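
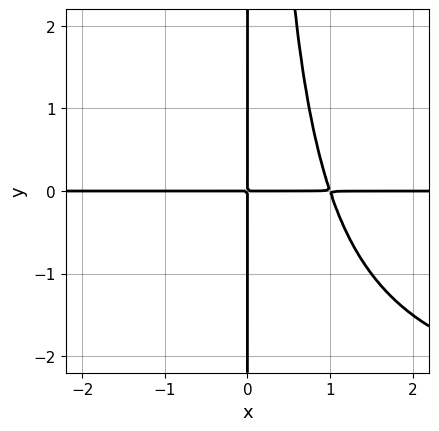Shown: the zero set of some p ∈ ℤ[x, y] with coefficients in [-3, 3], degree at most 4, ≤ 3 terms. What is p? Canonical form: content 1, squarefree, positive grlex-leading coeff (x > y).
First, deg p = 4. A generic line meets the curve in up to 4 points.
Then, checking where it meets the axes: every point of the y-axis in the box is on the curve; every point of the x-axis in the box is on the curve.
Finally, fitting integer coefficients to these (and the overall shape) gives p.

x^2*y^2 + 3*x^2*y - 3*x*y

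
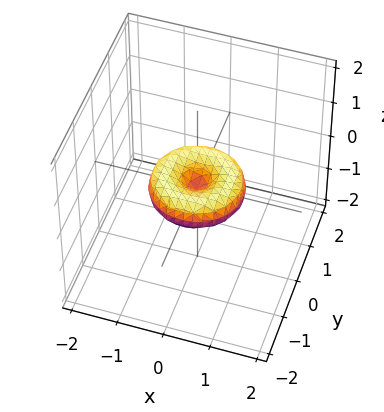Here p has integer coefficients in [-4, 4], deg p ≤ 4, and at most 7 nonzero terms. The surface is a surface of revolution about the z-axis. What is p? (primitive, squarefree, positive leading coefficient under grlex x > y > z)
x^4 + 2*x^2*y^2 + y^4 - x^2 - y^2 + 2*z^2

1. The degree is 4 — a generic line meets the surface in up to 4 points.
2. By symmetry, every cross-section ⟂ z is a circle, so x, y appear only via x² + y².
3. Observable constraints: the x-axis gridline crossings are at x ∈ {-1, 0, 1}; a circular section at z = 0 has radius exactly 1.
4. These observations pin down the coefficients.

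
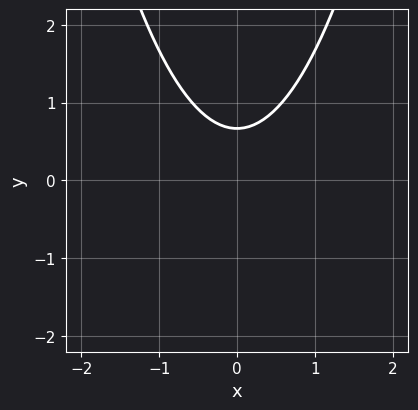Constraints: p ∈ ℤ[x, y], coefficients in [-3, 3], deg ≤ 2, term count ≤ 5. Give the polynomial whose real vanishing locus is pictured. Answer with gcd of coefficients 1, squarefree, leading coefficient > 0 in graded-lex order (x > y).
First, degree: no degree-1 curve has this shape, so deg p = 2.
Next, symmetries: the x ↦ −x reflection is a symmetry, so x appears only in even powers.
Next, from the axis intercepts and sections: it misses every integer gridline on the x-axis.
Finally, putting this together gives p.

3*x^2 - 3*y + 2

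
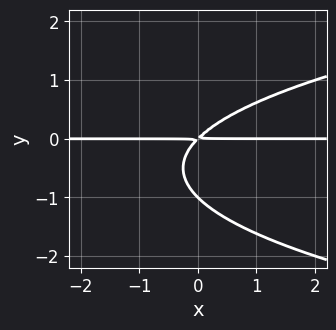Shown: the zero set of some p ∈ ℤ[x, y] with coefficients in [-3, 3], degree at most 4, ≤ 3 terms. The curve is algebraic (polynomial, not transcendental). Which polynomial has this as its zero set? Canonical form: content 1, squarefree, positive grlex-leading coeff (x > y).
y^3 - x*y + y^2

First, degree: a generic line meets the curve in up to 3 points, so deg p = 3.
Next, reading off the gridlines: it crosses the y-axis at the gridline y = -1; the visible x-axis segment lies entirely on the curve.
Finally, these observations pin down the coefficients.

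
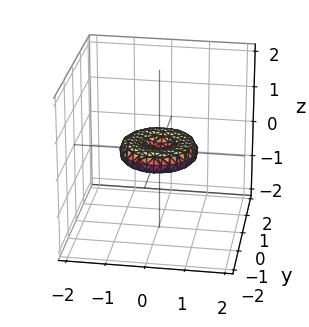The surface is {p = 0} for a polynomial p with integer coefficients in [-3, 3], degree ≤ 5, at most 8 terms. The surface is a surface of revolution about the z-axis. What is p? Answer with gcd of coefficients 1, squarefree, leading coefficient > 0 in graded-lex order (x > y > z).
x^4 + 2*x^2*y^2 + y^4 - x^2 - y^2 + 3*z^2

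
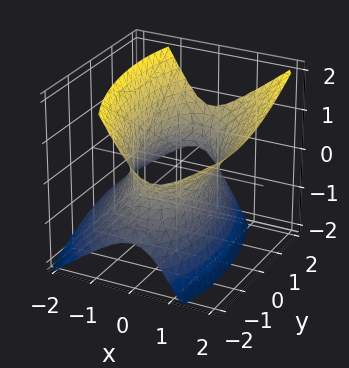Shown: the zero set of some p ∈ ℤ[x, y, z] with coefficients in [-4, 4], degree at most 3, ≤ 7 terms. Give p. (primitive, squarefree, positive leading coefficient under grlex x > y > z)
First, degree: the shape is more complex than any degree-1 surface, so deg p = 2.
Next, reading off the gridlines: no z-intercept at any integer in the box; among the integer gridlines, it crosses the x-axis at x ∈ {-1, 1}.
Finally, matching integer coefficients to the picture gives p.

3*x^2 + x*y - 2*x*z + y^2 - 2*z^2 - 3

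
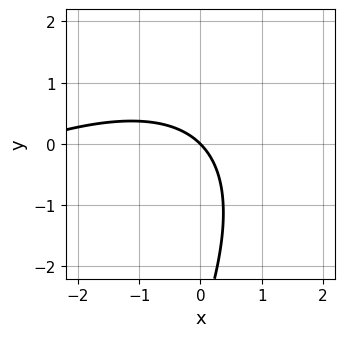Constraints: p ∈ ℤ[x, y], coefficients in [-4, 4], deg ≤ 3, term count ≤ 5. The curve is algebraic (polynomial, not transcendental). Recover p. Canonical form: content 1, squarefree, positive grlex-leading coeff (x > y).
x^2 - 2*x*y + y^2 + 3*x + 3*y

(a) deg p = 2.
(b) From the axis intercepts and sections: one x-axis crossing is at x = 0; one y-axis crossing is at y = 0.
(c) These observations pin down the coefficients.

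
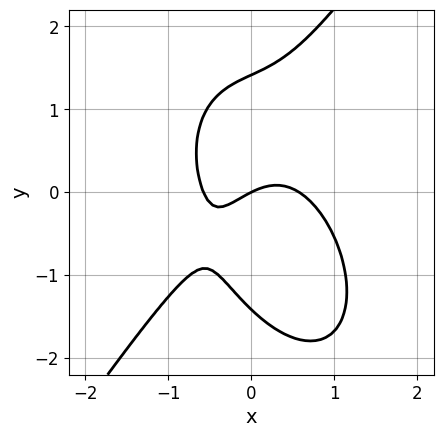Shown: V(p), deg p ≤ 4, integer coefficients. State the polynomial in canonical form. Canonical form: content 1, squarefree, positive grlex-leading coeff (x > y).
The degree is 3 — no degree-2 curve has this shape.
From the axis intercepts and sections: it meets the y-axis at y = 0 (among the integer gridlines); one x-axis crossing is at x = 0.
Putting this together gives p.

3*x^3 - y^3 + 2*x*y - x + 2*y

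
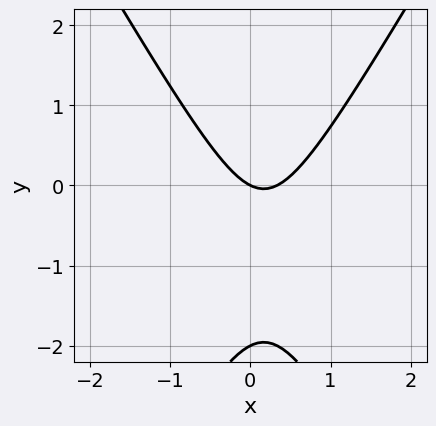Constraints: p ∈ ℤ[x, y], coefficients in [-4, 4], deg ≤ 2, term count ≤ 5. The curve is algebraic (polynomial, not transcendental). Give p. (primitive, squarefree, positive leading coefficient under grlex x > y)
3*x^2 - y^2 - x - 2*y

1. The degree is 2 — the shape is more complex than any degree-1 curve.
2. From the visible intercepts: among the integer gridlines, it crosses the y-axis at y ∈ {-2, 0}; it crosses the x-axis at the gridline x = 0.
3. The integer polynomial consistent with all of this is the stated p.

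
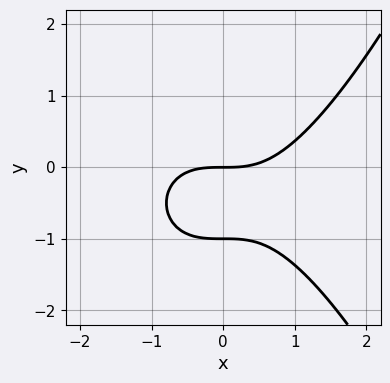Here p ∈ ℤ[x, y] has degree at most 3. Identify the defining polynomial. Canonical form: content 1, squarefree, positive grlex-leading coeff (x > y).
First, deg p = 3.
Then, against the integer gridlines: it crosses the x-axis at the gridline x = 0; among the integer gridlines, it crosses the y-axis at y ∈ {-1, 0}.
Finally, together with the visible shape, these determine p as stated.

x^3 - 2*y^2 - 2*y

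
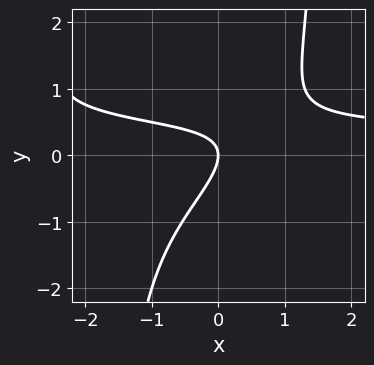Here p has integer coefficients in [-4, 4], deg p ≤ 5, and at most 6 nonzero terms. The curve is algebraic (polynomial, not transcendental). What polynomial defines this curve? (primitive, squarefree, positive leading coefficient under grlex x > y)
x^2*y^2 + 3*x*y - 3*y^2 - 2*x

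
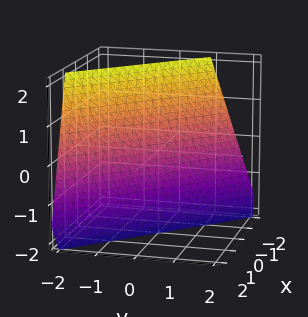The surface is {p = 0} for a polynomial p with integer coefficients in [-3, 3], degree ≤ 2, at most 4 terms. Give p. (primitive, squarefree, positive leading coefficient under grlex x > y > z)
(a) The degree is 1 — every cross-section is a straight line — this is a plane.
(b) Checking where it meets the axes: it crosses the z-axis at the gridline z = -2.
(c) Together with the visible shape, these determine p as stated.

3*x + 3*y + z + 2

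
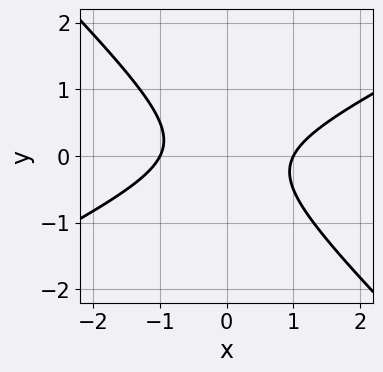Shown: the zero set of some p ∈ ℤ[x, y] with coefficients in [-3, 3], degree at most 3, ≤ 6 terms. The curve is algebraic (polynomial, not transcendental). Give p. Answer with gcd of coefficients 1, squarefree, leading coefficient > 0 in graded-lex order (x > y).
deg p = 2. No degree-1 curve has this shape.
From the visible intercepts: the curve avoids every integer y-axis point in the box; the x-axis gridline crossings are at x ∈ {-1, 1}.
Matching integer coefficients to the picture gives p.

x^2 - x*y - 2*y^2 - 1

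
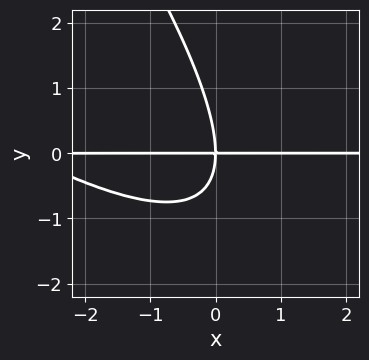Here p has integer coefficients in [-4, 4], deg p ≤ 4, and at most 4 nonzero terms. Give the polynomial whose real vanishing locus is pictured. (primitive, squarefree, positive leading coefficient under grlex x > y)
x^2*y + 2*x*y^2 + y^3 + 3*x*y

1. deg p = 3. The shape is more complex than any degree-2 curve.
2. Against the integer gridlines: it crosses the y-axis at the gridline y = 0; every point of the x-axis in the box is on the curve.
3. Solving for integer coefficients yields p as stated.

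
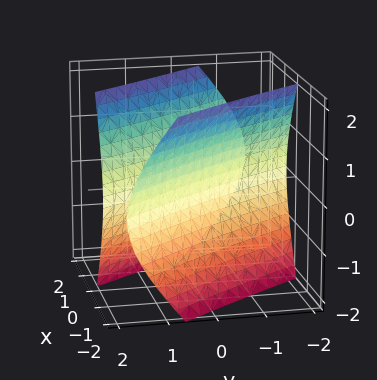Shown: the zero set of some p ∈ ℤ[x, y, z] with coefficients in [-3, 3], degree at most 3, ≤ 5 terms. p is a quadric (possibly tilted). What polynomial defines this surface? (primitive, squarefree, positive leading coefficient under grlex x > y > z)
(a) There are 2 components. They look like related sheets of one shape, so recover p as a whole.
(b) Degree: the shape is more complex than any degree-1 surface, so deg p = 2.
(c) From the axis intercepts and sections: the surface avoids every integer z-axis point in the box; the y-axis gridline crossings are at y ∈ {-1, 1}.
(d) Matching integer coefficients to the picture gives p.

2*x^2 + 3*x*y + y^2 - z^2 - 1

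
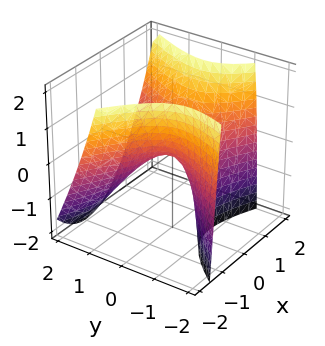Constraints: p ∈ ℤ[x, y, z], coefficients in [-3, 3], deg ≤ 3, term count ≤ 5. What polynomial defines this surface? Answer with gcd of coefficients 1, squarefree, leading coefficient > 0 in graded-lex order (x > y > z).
3*x^2 + 3*x*y - 3*y^2 - 2*y*z - 3*z

1. deg p = 2. A generic line meets the surface in up to 2 points.
2. From the axis intercepts and sections: it meets the x-axis at x = 0 (among the integer gridlines); one y-axis crossing is at y = 0; it meets the z-axis at z = 0 (among the integer gridlines).
3. These observations pin down the coefficients.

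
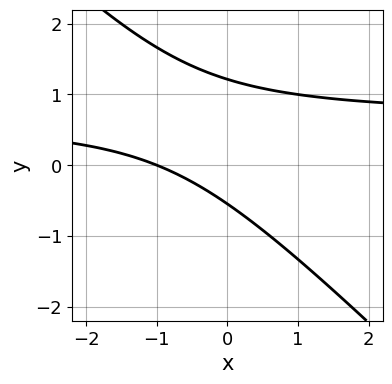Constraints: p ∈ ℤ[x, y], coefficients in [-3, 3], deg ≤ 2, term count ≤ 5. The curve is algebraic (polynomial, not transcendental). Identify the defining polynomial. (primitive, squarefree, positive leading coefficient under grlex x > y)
1. Degree: the shape is more complex than any degree-1 curve, so deg p = 2.
2. Checking where it meets the axes: it meets the x-axis at x = -1 (among the integer gridlines).
3. Matching integer coefficients to the picture gives p.

3*x*y + 3*y^2 - 2*x - 2*y - 2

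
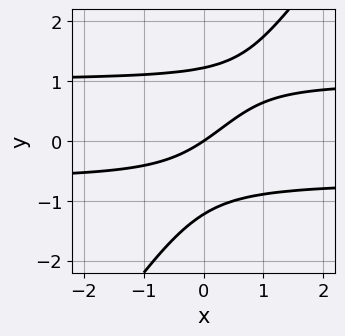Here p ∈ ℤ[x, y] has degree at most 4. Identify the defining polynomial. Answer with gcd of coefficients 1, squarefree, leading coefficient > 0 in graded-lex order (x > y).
3*x*y^2 - 2*y^3 - x*y - 2*x + 3*y

1. The degree is 3 — a generic line meets the curve in up to 3 points.
2. From the visible intercepts: it crosses the y-axis at the gridline y = 0; it crosses the x-axis at the gridline x = 0.
3. These observations pin down the coefficients.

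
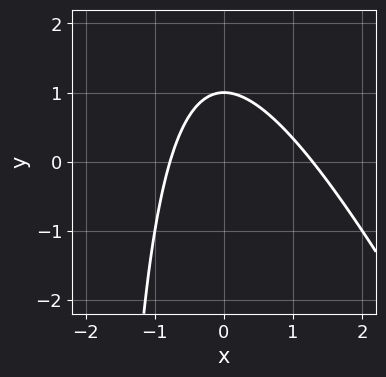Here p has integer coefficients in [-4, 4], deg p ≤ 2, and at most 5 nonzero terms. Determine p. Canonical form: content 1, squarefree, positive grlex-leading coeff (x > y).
2*x^2 + x*y - x + 2*y - 2

1. Degree: a generic line meets the curve in up to 2 points, so deg p = 2.
2. From the axis intercepts and sections: it meets the y-axis at y = 1 (among the integer gridlines).
3. Matching integer coefficients to the picture gives p.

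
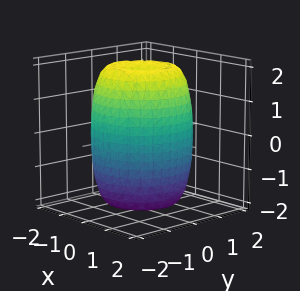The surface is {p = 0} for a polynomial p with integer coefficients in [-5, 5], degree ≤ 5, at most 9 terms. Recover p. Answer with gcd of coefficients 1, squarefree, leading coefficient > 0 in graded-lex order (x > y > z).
1. deg p = 4. A generic line meets the surface in up to 4 points.
2. By symmetry, every cross-section ⟂ z is a circle, so x, y appear only via x² + y².
3. Observable constraints: a circular section at z = -2 has radius between 0 and 1.
4. These observations pin down the coefficients.

2*x^4 + 4*x^2*y^2 + 2*y^4 - 3*x^2 - 3*y^2 + z^2 - 3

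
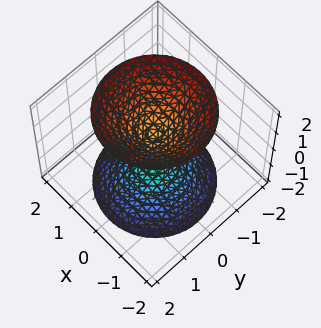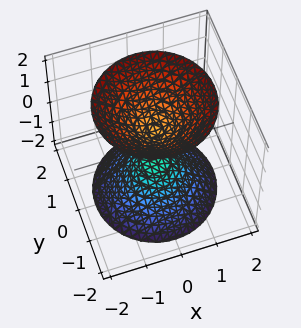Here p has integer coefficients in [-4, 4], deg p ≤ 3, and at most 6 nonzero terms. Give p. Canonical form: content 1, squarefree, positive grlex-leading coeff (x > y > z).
3*x^2 + 3*y^2 - 2*z^2 + 1

1. I count 2 distinct pieces.
2. deg p = 2.
3. Symmetries: mirror symmetry z ↦ −z ⇒ only even powers of z; the z-axis is an axis of rotation, so x and y enter only as x² + y².
4. Against the integer gridlines: a circular section at z = -1 has radius between 0 and 1; no y-intercept at any integer in the box; it misses every integer gridline on the x-axis.
5. Solving for integer coefficients yields p as stated.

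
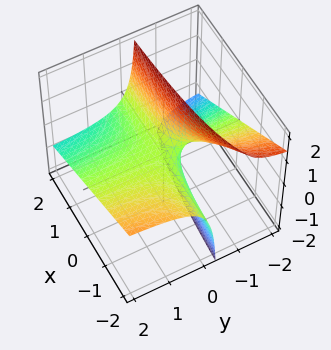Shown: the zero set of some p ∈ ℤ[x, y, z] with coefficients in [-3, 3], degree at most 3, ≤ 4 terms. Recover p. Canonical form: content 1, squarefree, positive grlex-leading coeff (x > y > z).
x*y + 2*y*z + z

First, the degree is 2 — a generic line meets the surface in up to 2 points.
Then, from the axis intercepts and sections: the visible x-axis segment lies entirely on the surface; the visible y-axis segment lies entirely on the surface; it crosses the z-axis at the gridline z = 0.
Finally, the integer polynomial consistent with all of this is the stated p.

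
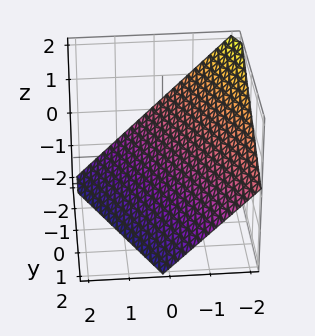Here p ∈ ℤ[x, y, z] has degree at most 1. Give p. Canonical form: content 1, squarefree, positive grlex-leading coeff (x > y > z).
2*x + y + 2*z + 2

First, deg p = 1.
Then, checking where it meets the axes: one x-axis crossing is at x = -1; it crosses the y-axis at the gridline y = -2; it crosses the z-axis at the gridline z = -1.
Finally, assembling these constraints gives the stated polynomial.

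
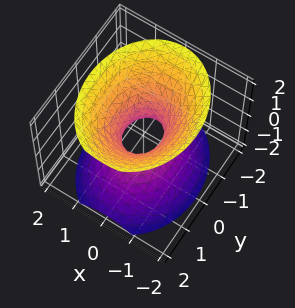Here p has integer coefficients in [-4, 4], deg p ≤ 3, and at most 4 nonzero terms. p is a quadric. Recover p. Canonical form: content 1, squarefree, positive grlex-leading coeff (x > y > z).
3*x^2 + 2*y^2 - 2*z^2 - 1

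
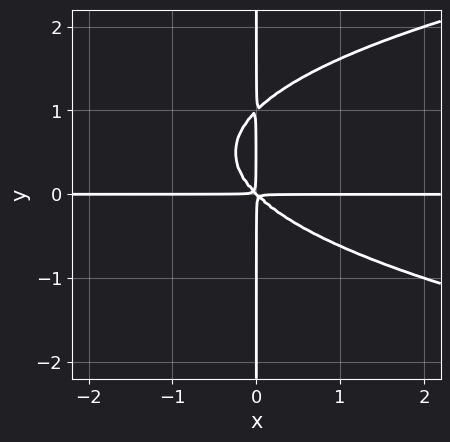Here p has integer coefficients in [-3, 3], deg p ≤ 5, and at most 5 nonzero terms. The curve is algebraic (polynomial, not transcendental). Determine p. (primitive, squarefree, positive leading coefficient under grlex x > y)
x*y^3 - x^2*y - x*y^2

1. deg p = 4. A generic line meets the curve in up to 4 points.
2. Checking where it meets the axes: the visible y-axis segment lies entirely on the curve; every point of the x-axis in the box is on the curve.
3. Fitting integer coefficients to these (and the overall shape) gives p.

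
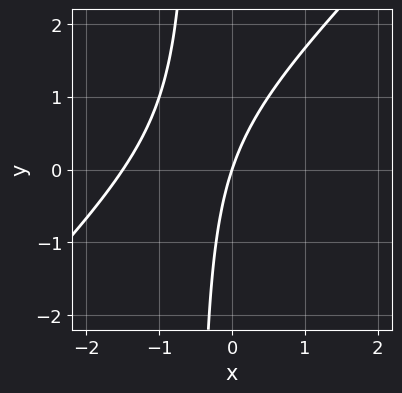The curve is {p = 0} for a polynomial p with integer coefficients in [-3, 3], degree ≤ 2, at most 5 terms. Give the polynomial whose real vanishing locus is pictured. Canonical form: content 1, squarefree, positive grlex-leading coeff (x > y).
1. Degree: no degree-1 curve has this shape, so deg p = 2.
2. From the visible intercepts: it meets the y-axis at y = 0 (among the integer gridlines); one x-axis crossing is at x = 0.
3. Putting this together gives p.

2*x^2 - 2*x*y + 3*x - y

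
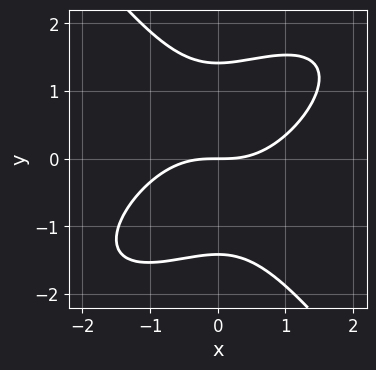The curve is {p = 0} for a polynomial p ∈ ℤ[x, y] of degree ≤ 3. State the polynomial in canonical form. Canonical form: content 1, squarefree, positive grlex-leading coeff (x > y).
x^3 - x^2*y + y^3 - 2*y

1. deg p = 3.
2. Checking where it meets the axes: one y-axis crossing is at y = 0; it meets the x-axis at x = 0 (among the integer gridlines).
3. These observations pin down the coefficients.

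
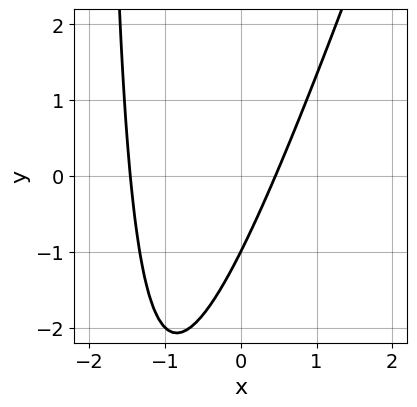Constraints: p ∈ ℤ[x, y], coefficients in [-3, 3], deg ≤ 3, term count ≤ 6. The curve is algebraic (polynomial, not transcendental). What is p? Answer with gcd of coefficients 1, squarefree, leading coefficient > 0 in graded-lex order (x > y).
3*x^2 - x*y + 3*x - 2*y - 2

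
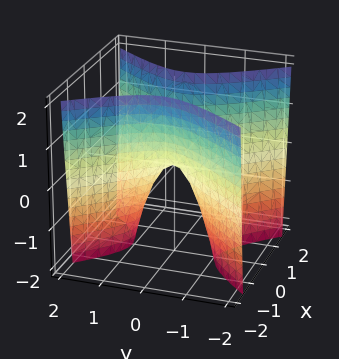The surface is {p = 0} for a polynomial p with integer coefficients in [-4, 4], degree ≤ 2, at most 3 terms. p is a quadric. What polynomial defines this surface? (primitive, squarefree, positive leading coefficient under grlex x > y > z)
(a) The degree is 2 — a saddle surface; a quadric.
(b) Symmetries: the x ↦ −x reflection is a symmetry, so x appears only in even powers; mirror symmetry y ↦ −y ⇒ only even powers of y.
(c) From the axis intercepts and sections: one z-axis crossing is at z = 0; it crosses the y-axis at the gridline y = 0; one x-axis crossing is at x = 0.
(d) These observations pin down the coefficients.

3*x^2 - 2*y^2 - z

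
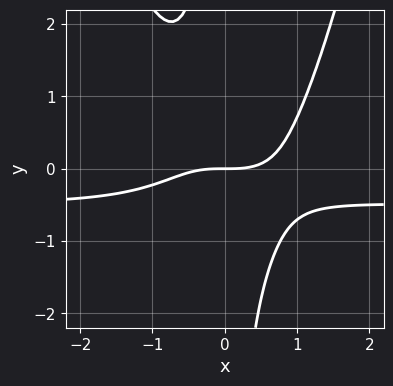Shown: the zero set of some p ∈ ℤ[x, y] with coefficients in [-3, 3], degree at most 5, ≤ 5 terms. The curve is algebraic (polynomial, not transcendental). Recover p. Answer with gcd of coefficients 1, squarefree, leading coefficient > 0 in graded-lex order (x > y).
deg p = 4.
Against the integer gridlines: it crosses the y-axis at the gridline y = 0; it crosses the x-axis at the gridline x = 0.
Assembling these constraints gives the stated polynomial.

2*x^3*y + x^3 - 2*x*y^2 - 2*y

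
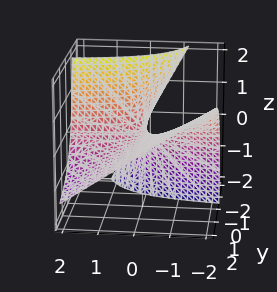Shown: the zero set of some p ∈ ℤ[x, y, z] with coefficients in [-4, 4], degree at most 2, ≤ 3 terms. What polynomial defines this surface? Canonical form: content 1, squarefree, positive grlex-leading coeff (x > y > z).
x*y + y*z + z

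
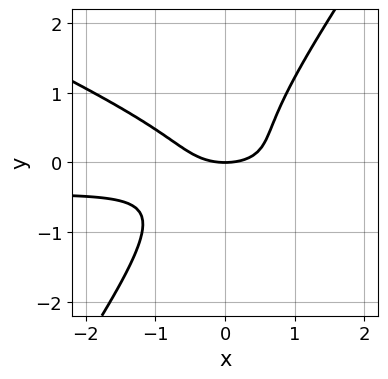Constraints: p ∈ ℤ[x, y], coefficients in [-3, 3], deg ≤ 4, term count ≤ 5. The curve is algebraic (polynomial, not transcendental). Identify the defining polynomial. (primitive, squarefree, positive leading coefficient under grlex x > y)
2*x^2*y + 3*x*y^2 - 3*y^3 + x^2 - 2*y

The degree is 3 — the shape is more complex than any degree-2 curve.
Observable constraints: it meets the y-axis at y = 0 (among the integer gridlines); one x-axis crossing is at x = 0.
Putting this together gives p.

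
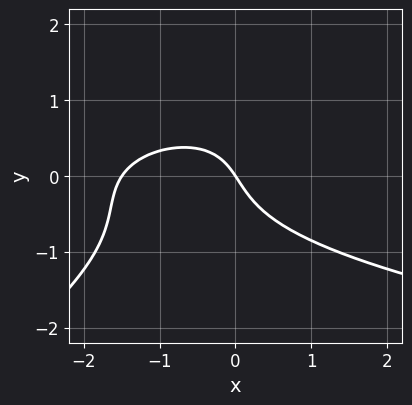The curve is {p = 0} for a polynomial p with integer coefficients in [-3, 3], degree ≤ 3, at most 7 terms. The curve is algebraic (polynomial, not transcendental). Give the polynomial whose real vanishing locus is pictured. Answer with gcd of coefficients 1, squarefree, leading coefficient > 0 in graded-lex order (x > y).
2*x*y^2 - 3*y^3 - 2*x^2 - 3*x - 2*y

Degree: no degree-2 curve has this shape, so deg p = 3.
From the visible intercepts: one y-axis crossing is at y = 0; it meets the x-axis at x = 0 (among the integer gridlines).
Assembling these constraints gives the stated polynomial.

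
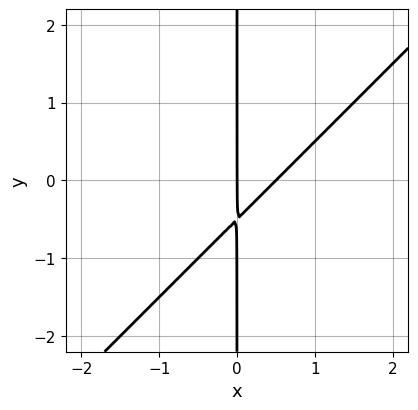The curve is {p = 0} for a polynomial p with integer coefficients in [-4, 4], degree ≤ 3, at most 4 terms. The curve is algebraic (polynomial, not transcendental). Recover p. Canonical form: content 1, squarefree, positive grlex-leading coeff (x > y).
Degree: the shape is more complex than any degree-1 curve, so deg p = 2.
Against the integer gridlines: the visible y-axis segment lies entirely on the curve; one x-axis crossing is at x = 0.
Assembling these constraints gives the stated polynomial.

2*x^2 - 2*x*y - x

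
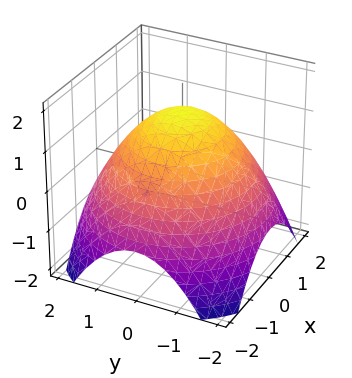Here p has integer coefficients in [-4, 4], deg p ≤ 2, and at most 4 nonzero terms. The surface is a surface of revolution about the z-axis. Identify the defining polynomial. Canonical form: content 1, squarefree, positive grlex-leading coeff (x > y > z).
First, deg p = 2. No degree-1 surface has this shape.
Then, symmetries: rotational symmetry about the z-axis ⇒ p depends on x, y only through x² + y².
Then, from the axis intercepts and sections: a circular section at z = 0 has radius between 1 and 2.
Finally, together with the visible shape, these determine p as stated.

x^2 + y^2 + 2*z - 3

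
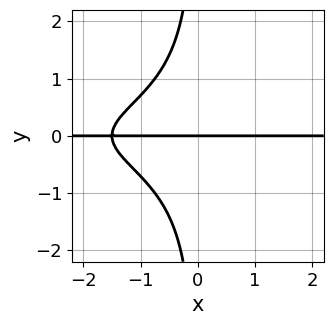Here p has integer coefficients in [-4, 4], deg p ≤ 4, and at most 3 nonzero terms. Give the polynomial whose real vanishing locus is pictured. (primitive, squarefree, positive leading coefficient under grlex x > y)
2*x*y^3 + 2*x*y + 3*y

(a) The degree is 4 — the shape is more complex than any degree-3 curve.
(b) Observable constraints: the visible x-axis segment lies entirely on the curve; it crosses the y-axis at the gridline y = 0.
(c) Together with the visible shape, these determine p as stated.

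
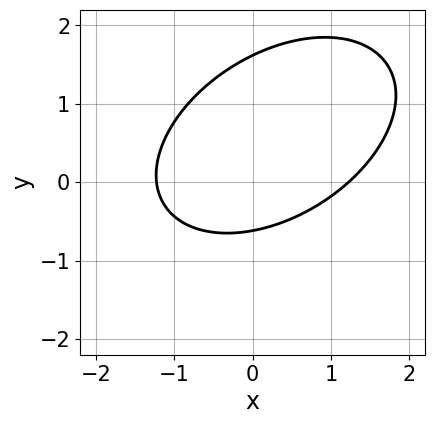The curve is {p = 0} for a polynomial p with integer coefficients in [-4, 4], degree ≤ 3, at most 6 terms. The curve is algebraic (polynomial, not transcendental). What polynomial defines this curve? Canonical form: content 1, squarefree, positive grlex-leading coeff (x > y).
(a) deg p = 2. A generic line meets the curve in up to 2 points.
(b) Matching integer coefficients to the picture gives p.

2*x^2 - 2*x*y + 3*y^2 - 3*y - 3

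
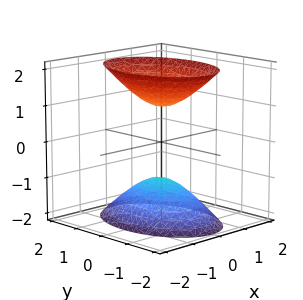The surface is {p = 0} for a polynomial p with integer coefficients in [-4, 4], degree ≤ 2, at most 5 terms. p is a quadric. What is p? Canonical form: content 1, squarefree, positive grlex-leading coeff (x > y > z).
(a) I count 2 distinct pieces. They look like related sheets of one shape, so recover p as a whole.
(b) The degree is 2 — two sheets facing apart; a quadric.
(c) Symmetries: the x ↦ −x reflection is a symmetry, so x appears only in even powers; mirror symmetry z ↦ −z ⇒ only even powers of z; it's symmetric under y → −y, forcing even powers of y.
(d) Reading off the gridlines: the surface avoids every integer x-axis point in the box; no y-intercept at any integer in the box; among the integer gridlines, it crosses the z-axis at z ∈ {-1, 1}.
(e) The integer polynomial consistent with all of this is the stated p.

2*x^2 + y^2 - z^2 + 1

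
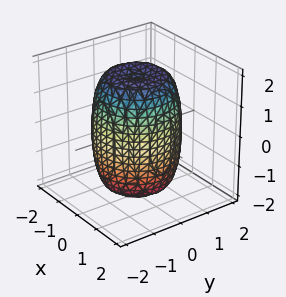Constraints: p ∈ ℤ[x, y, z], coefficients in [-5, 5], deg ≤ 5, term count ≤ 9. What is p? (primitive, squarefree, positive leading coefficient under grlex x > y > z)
1. The degree is 4 — no degree-3 surface has this shape.
2. By symmetry, the surface is invariant under rotation about z: p = q(x² + y², z).
3. Against the integer gridlines: a circular section at z = 0 has radius between 1 and 2.
4. Fitting integer coefficients to these (and the overall shape) gives p.

2*x^4 + 4*x^2*y^2 + 2*y^4 - 2*x^2 - 2*y^2 + z^2 - 3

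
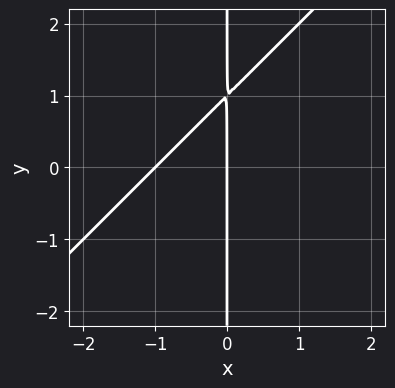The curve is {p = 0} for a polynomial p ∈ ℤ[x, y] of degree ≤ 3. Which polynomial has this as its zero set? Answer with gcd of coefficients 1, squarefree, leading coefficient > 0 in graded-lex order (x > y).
(a) deg p = 2.
(b) From the axis intercepts and sections: among the integer gridlines, it crosses the x-axis at x ∈ {-1, 0}; the visible y-axis segment lies entirely on the curve.
(c) Together with the visible shape, these determine p as stated.

x^2 - x*y + x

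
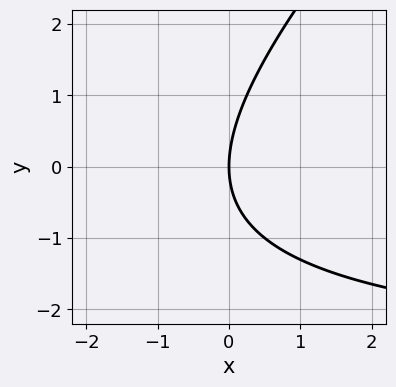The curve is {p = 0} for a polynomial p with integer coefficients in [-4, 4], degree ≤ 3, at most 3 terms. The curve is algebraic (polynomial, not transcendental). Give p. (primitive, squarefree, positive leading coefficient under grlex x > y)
x*y - y^2 + 3*x

1. Degree: a generic line meets the curve in up to 2 points, so deg p = 2.
2. Against the integer gridlines: it crosses the y-axis at the gridline y = 0; it crosses the x-axis at the gridline x = 0.
3. Solving for integer coefficients yields p as stated.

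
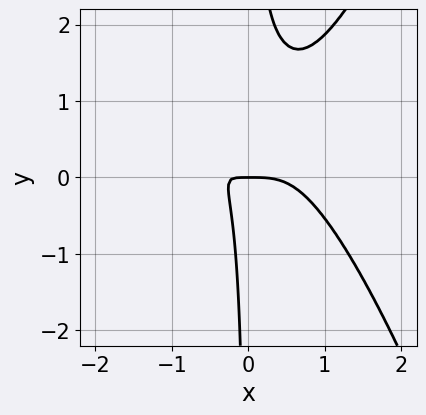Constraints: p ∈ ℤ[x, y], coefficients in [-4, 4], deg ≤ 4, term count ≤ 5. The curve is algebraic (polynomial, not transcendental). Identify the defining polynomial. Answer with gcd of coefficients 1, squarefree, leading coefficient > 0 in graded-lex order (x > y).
3*x^4 - 3*x*y^2 + 3*x*y + y

1. Degree: no degree-3 curve has this shape, so deg p = 4.
2. Checking where it meets the axes: it crosses the y-axis at the gridline y = 0; it meets the x-axis at x = 0 (among the integer gridlines).
3. The integer polynomial consistent with all of this is the stated p.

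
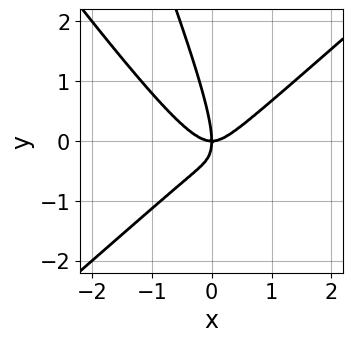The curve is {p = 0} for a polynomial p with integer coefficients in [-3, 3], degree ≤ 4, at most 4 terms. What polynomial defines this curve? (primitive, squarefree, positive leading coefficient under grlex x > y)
3*x^3 - 3*x*y^2 - y^3 - 2*x*y

(a) The degree is 3 — no degree-2 curve has this shape.
(b) From the visible intercepts: it meets the x-axis at x = 0 (among the integer gridlines); it meets the y-axis at y = 0 (among the integer gridlines).
(c) Solving for integer coefficients yields p as stated.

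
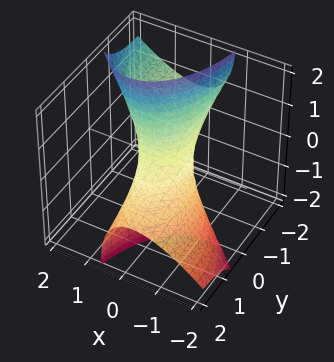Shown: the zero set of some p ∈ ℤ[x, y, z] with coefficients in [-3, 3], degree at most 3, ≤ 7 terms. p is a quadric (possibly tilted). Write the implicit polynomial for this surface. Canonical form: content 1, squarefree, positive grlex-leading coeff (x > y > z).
3*x^2 - 3*x*z + y^2 + 3*y*z + z^2 - 1

First, degree: a generic line meets the surface in up to 2 points, so deg p = 2.
Next, from the axis intercepts and sections: among the integer gridlines, it crosses the z-axis at z ∈ {-1, 1}; the y-axis gridline crossings are at y ∈ {-1, 1}.
Finally, fitting integer coefficients to these (and the overall shape) gives p.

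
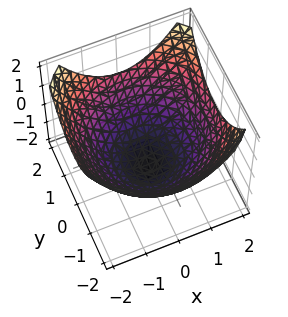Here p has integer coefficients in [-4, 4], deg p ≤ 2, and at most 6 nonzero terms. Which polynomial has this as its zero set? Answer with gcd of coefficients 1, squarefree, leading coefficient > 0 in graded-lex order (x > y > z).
x^2 + y^2 - 2*z - 3

First, the degree is 2 — the shape is more complex than any degree-1 surface.
Next, symmetries: rotational symmetry about the z-axis ⇒ p depends on x, y only through x² + y².
Next, from the axis intercepts and sections: a circular section at z = 0 has radius between 1 and 2.
Finally, these observations pin down the coefficients.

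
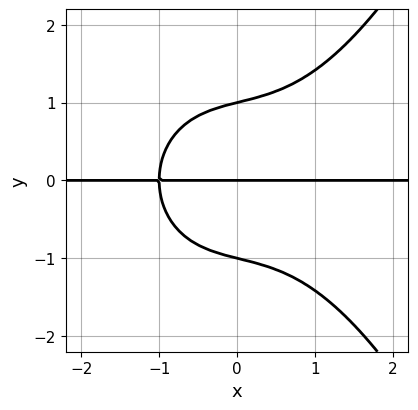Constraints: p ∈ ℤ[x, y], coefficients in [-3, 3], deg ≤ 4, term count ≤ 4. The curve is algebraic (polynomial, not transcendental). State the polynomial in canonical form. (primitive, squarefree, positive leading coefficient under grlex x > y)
x^3*y - 2*y^3 + x*y + 2*y

First, deg p = 4. No degree-3 curve has this shape.
Next, observable constraints: every point of the x-axis in the box is on the curve; the y-axis gridline crossings are at y ∈ {-1, 0, 1}.
Finally, together with the visible shape, these determine p as stated.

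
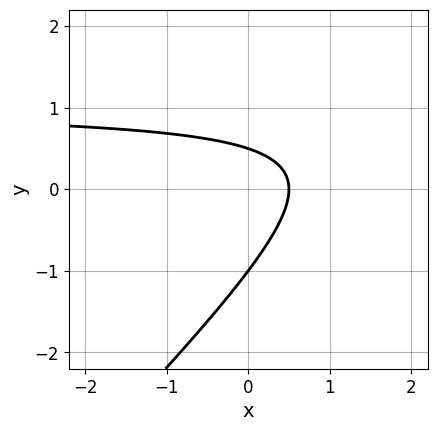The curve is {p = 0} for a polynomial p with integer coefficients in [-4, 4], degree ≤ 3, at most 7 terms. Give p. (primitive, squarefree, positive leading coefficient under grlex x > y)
1. The degree is 2 — a generic line meets the curve in up to 2 points.
2. Reading off the gridlines: it meets the y-axis at y = -1 (among the integer gridlines).
3. These observations pin down the coefficients.

2*x*y - 2*y^2 - 2*x - y + 1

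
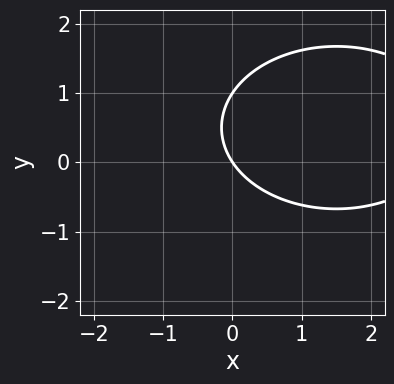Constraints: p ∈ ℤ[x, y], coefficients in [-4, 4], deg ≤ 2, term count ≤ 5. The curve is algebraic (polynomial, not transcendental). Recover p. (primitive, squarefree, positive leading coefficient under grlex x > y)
x^2 + 2*y^2 - 3*x - 2*y

1. deg p = 2.
2. From the axis intercepts and sections: the y-axis gridline crossings are at y ∈ {0, 1}; one x-axis crossing is at x = 0.
3. Together with the visible shape, these determine p as stated.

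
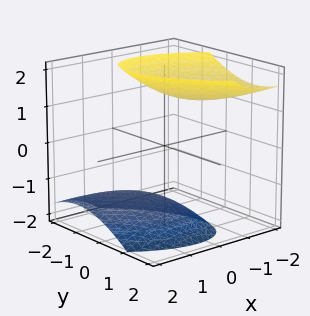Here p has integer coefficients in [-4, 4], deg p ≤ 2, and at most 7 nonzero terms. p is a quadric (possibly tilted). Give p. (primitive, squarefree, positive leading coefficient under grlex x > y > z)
First, I count 2 distinct pieces. They look like related sheets of one shape, so recover p as a whole.
Then, deg p = 2. No degree-1 surface has this shape.
Then, from the visible intercepts: no x-intercept at any integer in the box; it misses every integer gridline on the y-axis.
Finally, matching integer coefficients to the picture gives p.

x^2 + x*y + x*z + y^2 - z^2 + 2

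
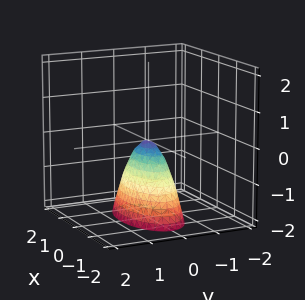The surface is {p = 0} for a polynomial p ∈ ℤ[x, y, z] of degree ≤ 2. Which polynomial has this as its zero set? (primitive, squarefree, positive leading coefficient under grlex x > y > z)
First, the degree is 2 — a single bowl opening along one axis; a quadric.
Then, symmetries: the x ↦ −x reflection is a symmetry, so x appears only in even powers; it's symmetric under y → −y, forcing even powers of y.
Next, from the visible intercepts: it crosses the z-axis at the gridline z = 0; it crosses the x-axis at the gridline x = 0; one y-axis crossing is at y = 0.
Finally, putting this together gives p.

x^2 + 3*y^2 + z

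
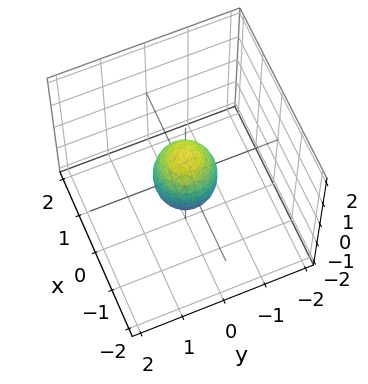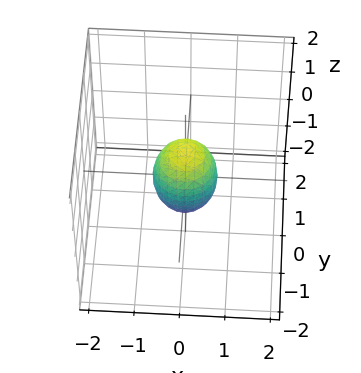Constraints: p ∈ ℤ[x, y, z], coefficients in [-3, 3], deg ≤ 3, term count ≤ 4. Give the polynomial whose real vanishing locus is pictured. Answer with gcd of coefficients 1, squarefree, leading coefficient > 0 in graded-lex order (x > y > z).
2*x^2 + 2*y^2 + z^2 - 1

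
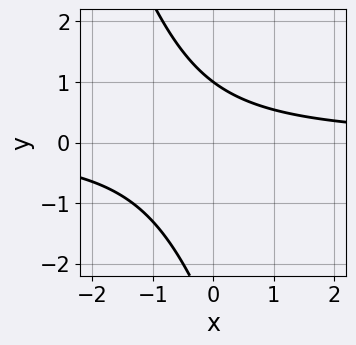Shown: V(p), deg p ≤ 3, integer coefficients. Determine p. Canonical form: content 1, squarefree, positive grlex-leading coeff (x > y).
3*x*y + y^2 + 2*y - 3

(a) The degree is 2 — the shape is more complex than any degree-1 curve.
(b) Checking where it meets the axes: one y-axis crossing is at y = 1; no x-intercept at any integer in the box.
(c) Together with the visible shape, these determine p as stated.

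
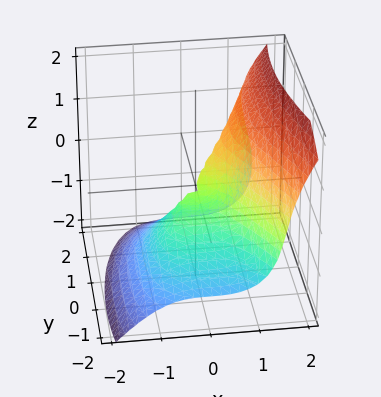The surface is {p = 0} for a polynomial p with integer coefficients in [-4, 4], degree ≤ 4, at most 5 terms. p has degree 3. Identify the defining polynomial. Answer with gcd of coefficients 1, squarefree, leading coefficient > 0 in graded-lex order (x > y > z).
(a) Degree: no degree-2 surface has this shape, so deg p = 3.
(b) Reading off the gridlines: it crosses the y-axis at the gridline y = 0; it crosses the z-axis at the gridline z = 0; it meets the x-axis at x = 0 (among the integer gridlines).
(c) Assembling these constraints gives the stated polynomial.

3*x^3 - 2*z^3 - 2*y^2 + 2*y*z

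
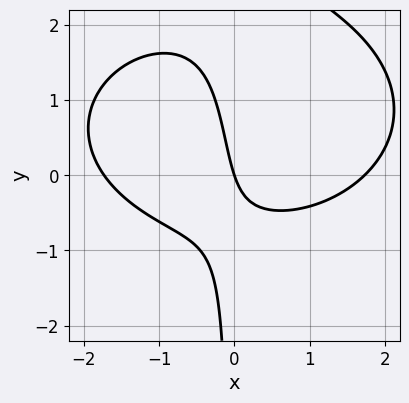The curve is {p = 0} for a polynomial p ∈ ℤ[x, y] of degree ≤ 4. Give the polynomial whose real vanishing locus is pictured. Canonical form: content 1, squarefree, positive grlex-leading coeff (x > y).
First, deg p = 3.
Next, observable constraints: one x-axis crossing is at x = 0; it meets the y-axis at y = 0 (among the integer gridlines).
Finally, together with the visible shape, these determine p as stated.

x^3 + 2*x*y^2 - 3*x*y - 3*x - y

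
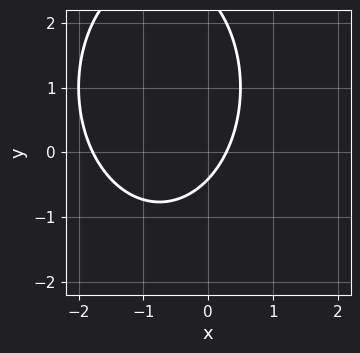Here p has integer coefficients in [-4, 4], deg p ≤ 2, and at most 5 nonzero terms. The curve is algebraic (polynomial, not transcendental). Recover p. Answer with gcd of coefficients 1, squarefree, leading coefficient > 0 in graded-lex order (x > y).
2*x^2 + y^2 + 3*x - 2*y - 1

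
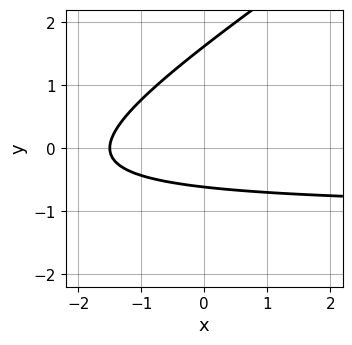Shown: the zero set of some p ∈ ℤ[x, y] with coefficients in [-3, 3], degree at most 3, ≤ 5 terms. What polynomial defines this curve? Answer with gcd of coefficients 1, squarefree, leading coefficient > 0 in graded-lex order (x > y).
1. The degree is 2 — a generic line meets the curve in up to 2 points.
2. Putting this together gives p.

2*x*y - 3*y^2 + 2*x + 3*y + 3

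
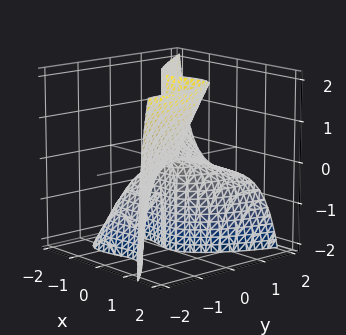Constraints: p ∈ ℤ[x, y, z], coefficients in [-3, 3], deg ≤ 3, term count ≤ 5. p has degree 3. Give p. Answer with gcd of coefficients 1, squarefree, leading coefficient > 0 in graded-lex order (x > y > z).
3*x^3 - 2*x^2*z + y^3 + 2*y^2*z + 3*y*z

1. Degree: no degree-2 surface has this shape, so deg p = 3.
2. From the visible intercepts: it crosses the y-axis at the gridline y = 0; it meets the x-axis at x = 0 (among the integer gridlines).
3. These observations pin down the coefficients. Check: (0, 0, -2) on the z-axis lies on the surface, and p(0, 0, -2) = 0. ✓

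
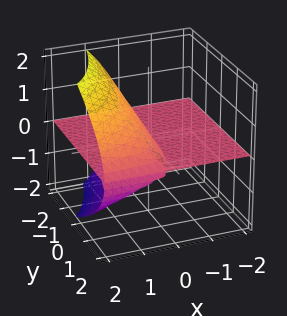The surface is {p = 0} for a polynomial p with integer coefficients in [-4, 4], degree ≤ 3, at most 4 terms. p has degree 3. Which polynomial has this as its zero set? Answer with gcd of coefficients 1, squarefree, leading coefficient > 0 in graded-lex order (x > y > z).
1. There are 2 components. They look like related sheets of one shape, so recover p as a whole.
2. The degree is 3 — no degree-2 surface has this shape.
3. From the axis intercepts and sections: every point of the x-axis in the box is on the surface; every point of the y-axis in the box is on the surface; it meets the z-axis at z = 0 (among the integer gridlines).
4. Putting this together gives p.

x*y*z + z^3 - 2*x*z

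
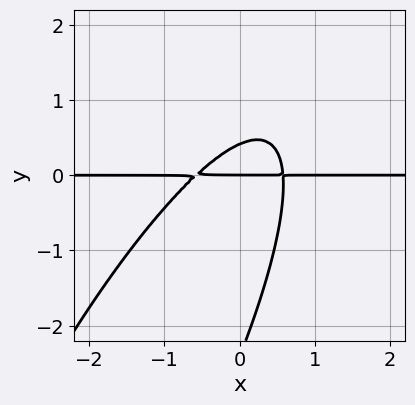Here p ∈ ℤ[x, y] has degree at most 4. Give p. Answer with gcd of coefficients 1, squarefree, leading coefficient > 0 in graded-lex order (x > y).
3*x^2*y - 3*x*y^2 + y^3 + 2*y^2 - y

deg p = 3.
Checking where it meets the axes: every point of the x-axis in the box is on the curve; one y-axis crossing is at y = 0.
These observations pin down the coefficients.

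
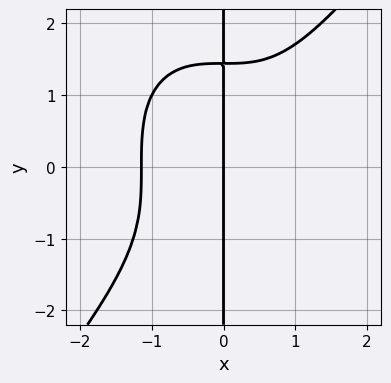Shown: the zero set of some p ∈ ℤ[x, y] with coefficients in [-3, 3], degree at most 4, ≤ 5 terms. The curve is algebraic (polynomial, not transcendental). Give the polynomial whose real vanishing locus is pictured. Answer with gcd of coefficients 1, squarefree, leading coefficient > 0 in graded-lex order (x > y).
2*x^4 - x*y^3 + 3*x

1. The degree is 4 — the shape is more complex than any degree-3 curve.
2. Against the integer gridlines: it crosses the x-axis at the gridline x = 0; the visible y-axis segment lies entirely on the curve.
3. Solving for integer coefficients yields p as stated.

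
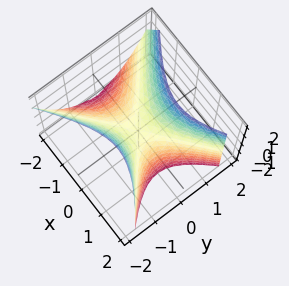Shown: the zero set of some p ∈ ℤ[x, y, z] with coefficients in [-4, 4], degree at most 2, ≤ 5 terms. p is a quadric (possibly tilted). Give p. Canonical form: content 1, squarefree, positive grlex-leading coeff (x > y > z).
The degree is 2 — the shape is more complex than any degree-1 surface.
Observable constraints: one x-axis crossing is at x = 0; it crosses the y-axis at the gridline y = 0; it meets the z-axis at z = 0 (among the integer gridlines).
Matching integer coefficients to the picture gives p.

2*x^2 - x*z - 3*y^2 + 2*z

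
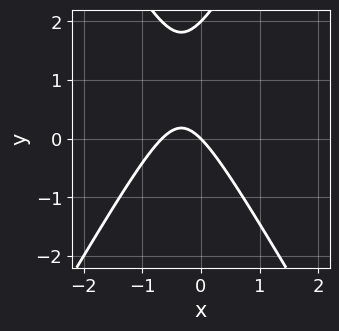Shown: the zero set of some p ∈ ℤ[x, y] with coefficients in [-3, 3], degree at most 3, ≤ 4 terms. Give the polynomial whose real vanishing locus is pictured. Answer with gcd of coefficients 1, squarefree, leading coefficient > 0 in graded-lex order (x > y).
3*x^2 - y^2 + 2*x + 2*y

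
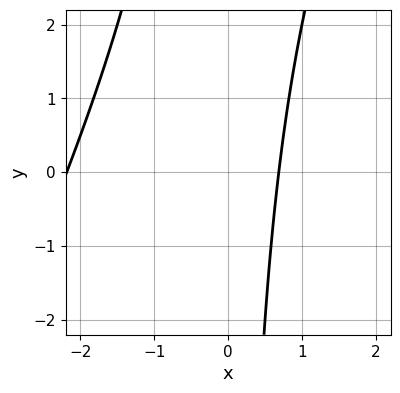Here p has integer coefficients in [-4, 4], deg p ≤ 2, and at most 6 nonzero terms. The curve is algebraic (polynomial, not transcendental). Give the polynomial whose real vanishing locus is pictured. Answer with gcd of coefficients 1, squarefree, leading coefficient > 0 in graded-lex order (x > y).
2*x^2 - x*y + 3*x - 3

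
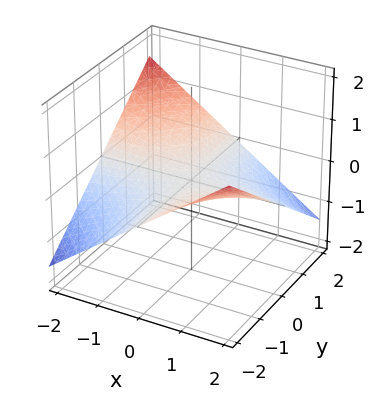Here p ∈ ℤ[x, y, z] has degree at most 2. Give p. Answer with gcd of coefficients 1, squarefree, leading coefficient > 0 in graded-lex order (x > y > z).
First, degree: a generic line meets the surface in up to 2 points, so deg p = 2.
Then, reading off the gridlines: every point of the y-axis in the box is on the surface; every point of the x-axis in the box is on the surface; one z-axis crossing is at z = 0.
Finally, matching integer coefficients to the picture gives p.

x*y + 3*z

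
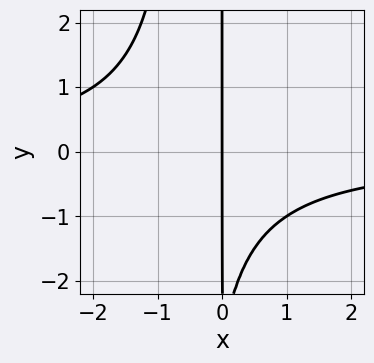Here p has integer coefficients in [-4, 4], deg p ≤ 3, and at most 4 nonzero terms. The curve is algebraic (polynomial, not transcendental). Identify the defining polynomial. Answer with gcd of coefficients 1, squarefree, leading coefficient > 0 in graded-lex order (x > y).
2*x^2*y + x*y + 3*x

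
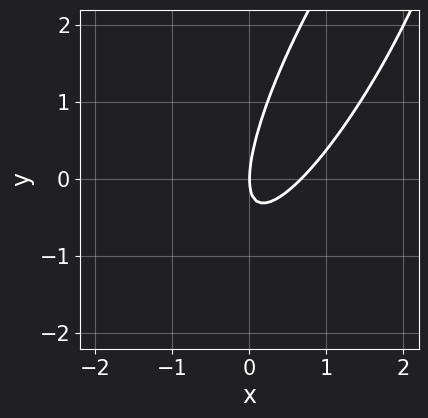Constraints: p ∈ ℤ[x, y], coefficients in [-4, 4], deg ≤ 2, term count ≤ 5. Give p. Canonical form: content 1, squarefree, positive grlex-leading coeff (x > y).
3*x^2 - 3*x*y + y^2 - 2*x

First, degree: the shape is more complex than any degree-1 curve, so deg p = 2.
Next, against the integer gridlines: one x-axis crossing is at x = 0; it crosses the y-axis at the gridline y = 0.
Finally, together with the visible shape, these determine p as stated.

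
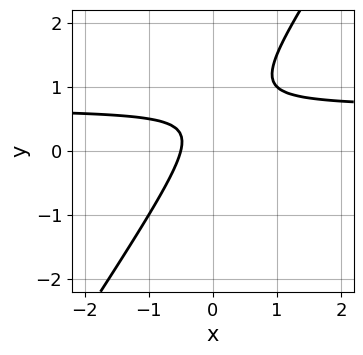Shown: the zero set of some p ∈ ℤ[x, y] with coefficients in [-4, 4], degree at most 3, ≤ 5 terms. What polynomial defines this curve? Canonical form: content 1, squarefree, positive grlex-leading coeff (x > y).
(a) The degree is 2 — a generic line meets the curve in up to 2 points.
(b) Checking where it meets the axes: it misses every integer gridline on the y-axis.
(c) These observations pin down the coefficients.

3*x*y - 2*y^2 - 2*x + 2*y - 1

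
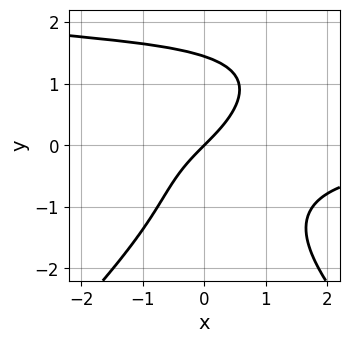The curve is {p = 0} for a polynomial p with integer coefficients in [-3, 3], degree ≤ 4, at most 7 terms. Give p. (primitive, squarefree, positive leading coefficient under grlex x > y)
x^2*y^2 - y^4 - 2*x^2*y - 3*x + 3*y

(a) The degree is 4 — a generic line meets the curve in up to 4 points.
(b) Checking where it meets the axes: it crosses the x-axis at the gridline x = 0; it crosses the y-axis at the gridline y = 0.
(c) Solving for integer coefficients yields p as stated.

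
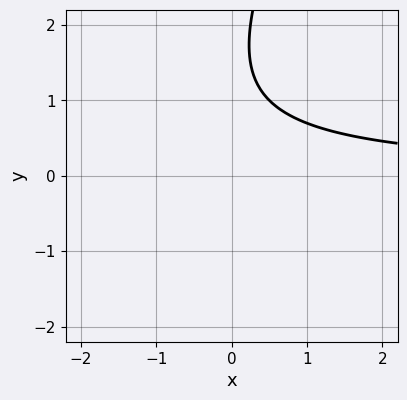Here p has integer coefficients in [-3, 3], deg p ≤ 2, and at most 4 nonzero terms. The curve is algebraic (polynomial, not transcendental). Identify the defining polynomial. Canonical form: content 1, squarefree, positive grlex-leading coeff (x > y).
2*x*y - y^2 + 3*y - 3

Degree: the shape is more complex than any degree-1 curve, so deg p = 2.
Checking where it meets the axes: the curve avoids every integer x-axis point in the box; the curve avoids every integer y-axis point in the box.
Assembling these constraints gives the stated polynomial.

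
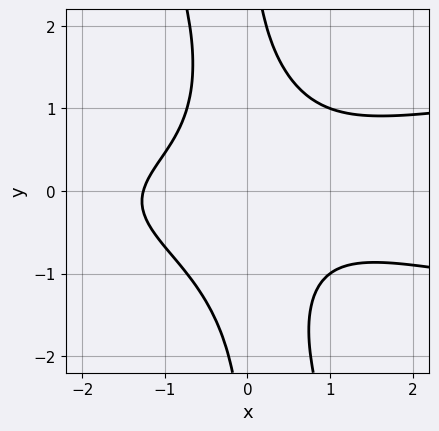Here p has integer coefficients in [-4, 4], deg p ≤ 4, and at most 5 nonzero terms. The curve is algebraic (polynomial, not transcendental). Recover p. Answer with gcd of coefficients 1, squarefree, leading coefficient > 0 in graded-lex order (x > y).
(a) Degree: a generic line meets the curve in up to 4 points, so deg p = 4.
(b) From the axis intercepts and sections: it misses every integer gridline on the y-axis.
(c) Fitting integer coefficients to these (and the overall shape) gives p.

3*x^2*y^2 + x*y^3 - x^3 - x*y - 2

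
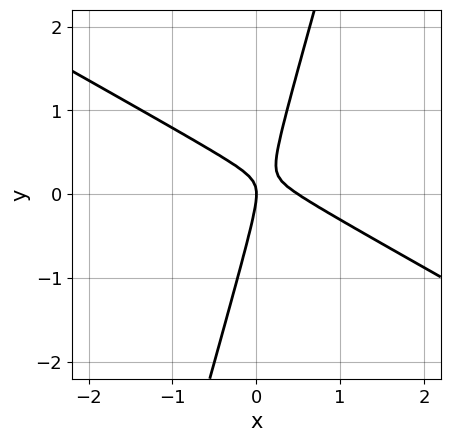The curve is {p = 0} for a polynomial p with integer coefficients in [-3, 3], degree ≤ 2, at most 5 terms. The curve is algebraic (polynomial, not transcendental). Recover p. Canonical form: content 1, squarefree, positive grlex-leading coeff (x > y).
2*x^2 + 3*x*y - y^2 - x

1. The degree is 2 — no degree-1 curve has this shape.
2. Reading off the gridlines: it meets the y-axis at y = 0 (among the integer gridlines); it meets the x-axis at x = 0 (among the integer gridlines).
3. Assembling these constraints gives the stated polynomial.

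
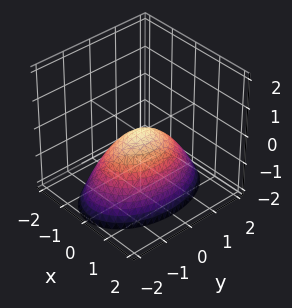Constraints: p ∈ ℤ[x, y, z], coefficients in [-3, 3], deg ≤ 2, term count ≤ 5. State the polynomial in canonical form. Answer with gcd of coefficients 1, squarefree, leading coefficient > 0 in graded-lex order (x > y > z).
2*x^2 + y^2 + 2*z

First, degree: a single bowl opening along one axis; a quadric, so deg p = 2.
Then, symmetries: it's symmetric under x → −x, forcing even powers of x; mirror symmetry y ↦ −y ⇒ only even powers of y.
Next, from the axis intercepts and sections: it crosses the x-axis at the gridline x = 0; it crosses the z-axis at the gridline z = 0.
Finally, putting this together gives p.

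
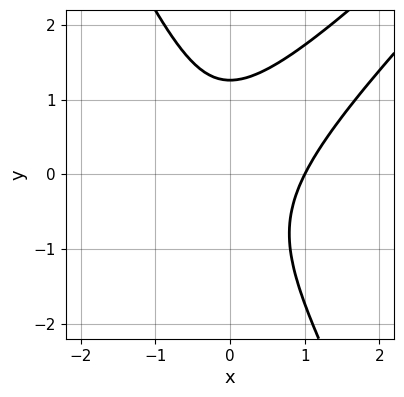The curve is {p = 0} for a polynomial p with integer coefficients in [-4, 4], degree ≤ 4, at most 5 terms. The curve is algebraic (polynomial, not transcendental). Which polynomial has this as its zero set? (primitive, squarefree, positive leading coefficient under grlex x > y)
2*x^3 - 3*x^2*y + y^3 - 2

First, deg p = 3. No degree-2 curve has this shape.
Next, checking where it meets the axes: it crosses the x-axis at the gridline x = 1.
Finally, these observations pin down the coefficients.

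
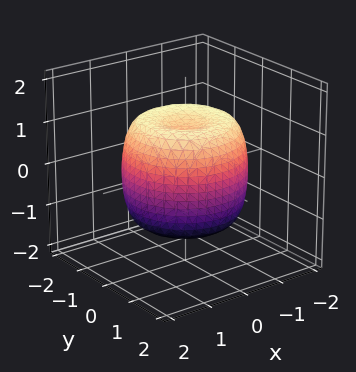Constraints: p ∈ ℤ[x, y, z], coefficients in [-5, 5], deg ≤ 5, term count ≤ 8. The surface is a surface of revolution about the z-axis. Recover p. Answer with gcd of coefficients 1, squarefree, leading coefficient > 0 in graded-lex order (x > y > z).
2*x^4 + 4*x^2*y^2 + 2*y^4 - 3*x^2 - 3*y^2 + 2*z^2 - 2

1. Degree: a generic line meets the surface in up to 4 points, so deg p = 4.
2. Symmetry: the surface is invariant under rotation about z: p = q(x² + y², z).
3. Against the integer gridlines: a circular section at z = -1 has radius between 1 and 2; among the integer gridlines, it crosses the z-axis at z ∈ {-1, 1}.
4. The integer polynomial consistent with all of this is the stated p.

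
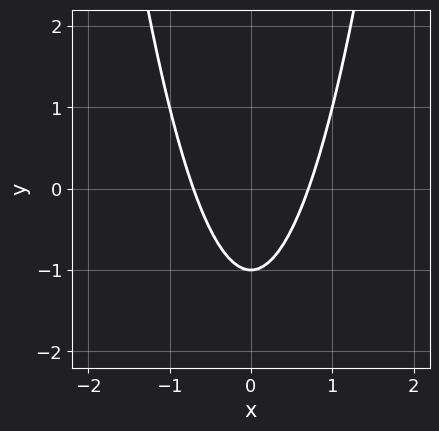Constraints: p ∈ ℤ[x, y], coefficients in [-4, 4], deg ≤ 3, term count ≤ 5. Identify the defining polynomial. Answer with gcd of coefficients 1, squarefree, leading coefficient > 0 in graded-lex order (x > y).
(a) deg p = 2.
(b) Symmetries: mirror symmetry x ↦ −x ⇒ only even powers of x.
(c) Against the integer gridlines: it crosses the y-axis at the gridline y = -1.
(d) Assembling these constraints gives the stated polynomial.

2*x^2 - y - 1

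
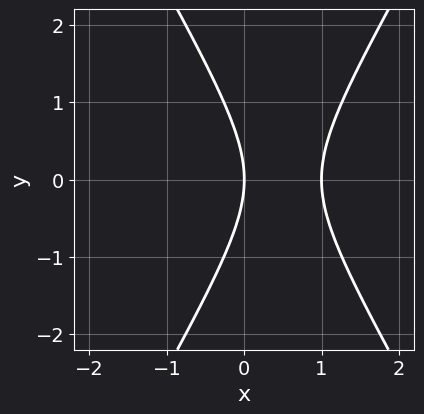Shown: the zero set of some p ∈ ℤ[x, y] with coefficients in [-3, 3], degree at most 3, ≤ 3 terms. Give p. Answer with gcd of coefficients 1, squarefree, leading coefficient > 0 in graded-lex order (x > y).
3*x^2 - y^2 - 3*x

First, degree: the shape is more complex than any degree-1 curve, so deg p = 2.
Then, symmetries: it's symmetric under y → −y, forcing even powers of y.
Then, from the axis intercepts and sections: one y-axis crossing is at y = 0; the x-axis gridline crossings are at x ∈ {0, 1}.
Finally, fitting integer coefficients to these (and the overall shape) gives p.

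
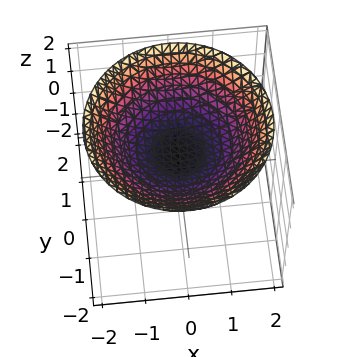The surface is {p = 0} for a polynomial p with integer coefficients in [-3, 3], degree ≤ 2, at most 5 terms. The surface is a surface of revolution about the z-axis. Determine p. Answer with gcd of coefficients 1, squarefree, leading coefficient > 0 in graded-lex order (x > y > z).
x^2 + y^2 - 3*z + 2

1. Degree: the shape is more complex than any degree-1 surface, so deg p = 2.
2. Symmetry: every cross-section ⟂ z is a circle, so x, y appear only via x² + y².
3. Reading off the gridlines: no y-intercept at any integer in the box; it misses every integer gridline on the x-axis.
4. Matching integer coefficients to the picture gives p.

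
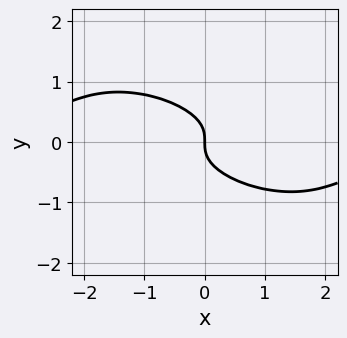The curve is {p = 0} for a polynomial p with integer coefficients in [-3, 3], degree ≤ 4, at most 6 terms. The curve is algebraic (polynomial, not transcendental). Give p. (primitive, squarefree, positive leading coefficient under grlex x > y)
x^2*y + 2*x*y^2 + 3*y^3 + x

1. deg p = 3. No degree-2 curve has this shape.
2. Observable constraints: one x-axis crossing is at x = 0; one y-axis crossing is at y = 0.
3. Matching integer coefficients to the picture gives p.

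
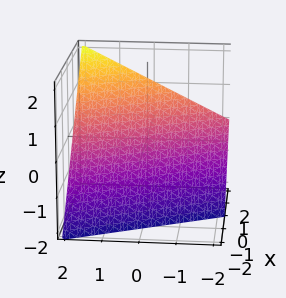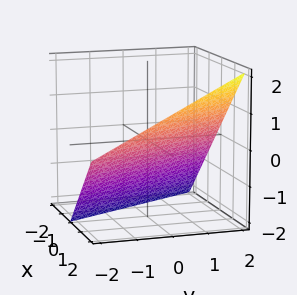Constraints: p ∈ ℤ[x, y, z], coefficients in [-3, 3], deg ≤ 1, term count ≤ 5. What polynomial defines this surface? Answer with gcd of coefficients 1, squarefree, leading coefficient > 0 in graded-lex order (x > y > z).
2*x + y - 2*z - 2

First, deg p = 1. Every cross-section is a straight line — this is a plane.
Then, against the integer gridlines: one x-axis crossing is at x = 1; it meets the z-axis at z = -1 (among the integer gridlines); one y-axis crossing is at y = 2.
Finally, solving for integer coefficients yields p as stated.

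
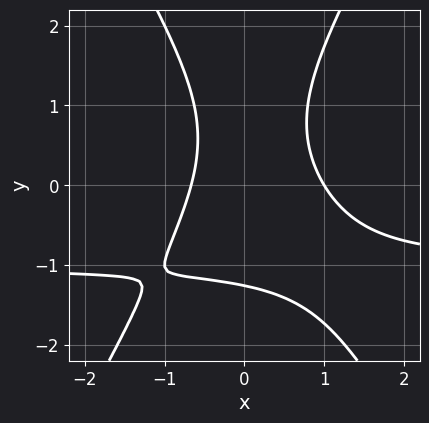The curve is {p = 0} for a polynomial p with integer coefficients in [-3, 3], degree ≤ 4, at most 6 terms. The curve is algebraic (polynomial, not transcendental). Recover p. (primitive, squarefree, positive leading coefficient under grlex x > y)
deg p = 3. No degree-2 curve has this shape.
Observable constraints: one x-axis crossing is at x = 1.
The integer polynomial consistent with all of this is the stated p.

3*x^2*y - y^3 + 3*x^2 - x - 2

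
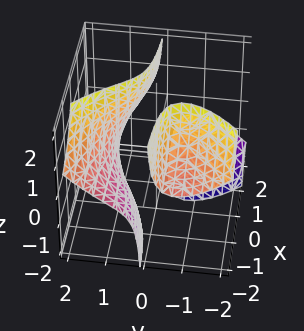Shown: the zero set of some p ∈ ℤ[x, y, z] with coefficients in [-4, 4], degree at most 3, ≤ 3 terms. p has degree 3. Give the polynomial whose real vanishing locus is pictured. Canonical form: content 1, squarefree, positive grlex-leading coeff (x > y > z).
First, the picture has 3 separate pieces. They look like related sheets of one shape, so recover p as a whole.
Then, the degree is 3 — a generic line meets the surface in up to 3 points.
Then, against the integer gridlines: it crosses the y-axis at the gridline y = 1; no z-intercept at any integer in the box; the surface avoids every integer x-axis point in the box.
Finally, fitting integer coefficients to these (and the overall shape) gives p.

2*x*y*z + y^3 - 1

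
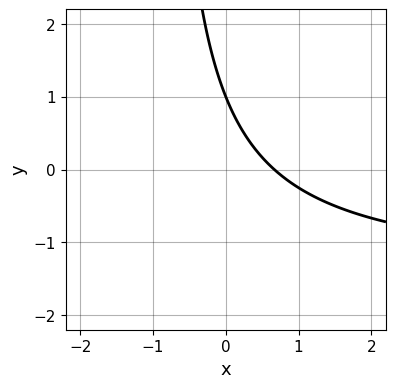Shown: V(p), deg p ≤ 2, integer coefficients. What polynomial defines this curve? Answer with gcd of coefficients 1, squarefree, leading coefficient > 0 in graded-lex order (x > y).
1. deg p = 2. The shape is more complex than any degree-1 curve.
2. Observable constraints: one y-axis crossing is at y = 1.
3. Matching integer coefficients to the picture gives p.

2*x*y + 3*x + 2*y - 2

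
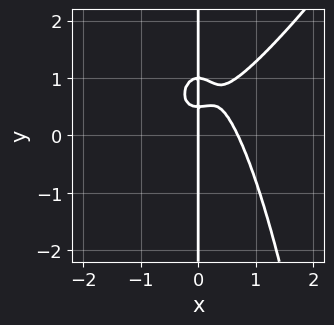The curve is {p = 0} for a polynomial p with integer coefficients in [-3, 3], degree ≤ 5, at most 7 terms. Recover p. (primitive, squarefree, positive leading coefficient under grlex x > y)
Degree: no degree-3 curve has this shape, so deg p = 4.
From the visible intercepts: every point of the y-axis in the box is on the curve; one x-axis crossing is at x = 0.
The integer polynomial consistent with all of this is the stated p.

3*x^4 - 2*x^3*y - 2*x*y^2 + 3*x*y - x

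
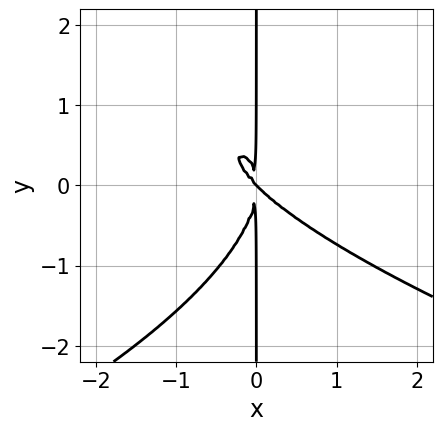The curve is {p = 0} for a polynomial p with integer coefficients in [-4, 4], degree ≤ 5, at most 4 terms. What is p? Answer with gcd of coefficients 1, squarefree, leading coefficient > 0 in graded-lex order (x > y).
2*x*y^3 + 3*x^3 + 3*x^2*y

(a) The degree is 4 — the shape is more complex than any degree-3 curve.
(b) Observable constraints: the visible y-axis segment lies entirely on the curve; one x-axis crossing is at x = 0.
(c) Fitting integer coefficients to these (and the overall shape) gives p.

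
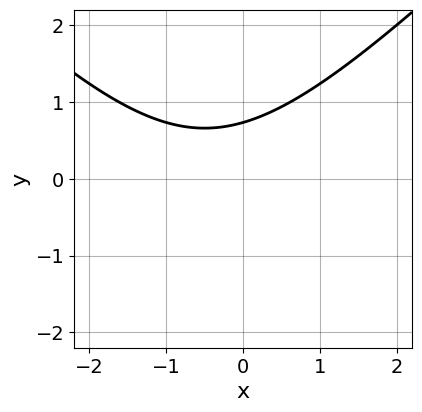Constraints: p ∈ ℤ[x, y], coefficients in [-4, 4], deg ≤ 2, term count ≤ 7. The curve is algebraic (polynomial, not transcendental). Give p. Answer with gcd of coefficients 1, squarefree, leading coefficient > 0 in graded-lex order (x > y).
x^2 - y^2 + x - 2*y + 2

deg p = 2.
Reading off the gridlines: no x-intercept at any integer in the box.
Together with the visible shape, these determine p as stated.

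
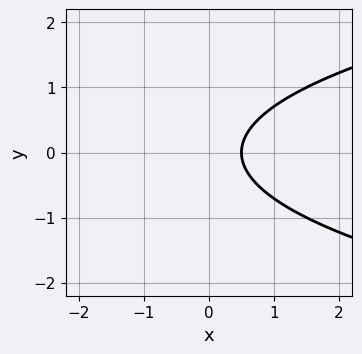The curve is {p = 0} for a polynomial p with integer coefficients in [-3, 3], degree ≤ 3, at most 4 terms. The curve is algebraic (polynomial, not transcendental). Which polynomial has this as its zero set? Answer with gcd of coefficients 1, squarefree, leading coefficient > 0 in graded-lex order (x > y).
1. deg p = 2. A generic line meets the curve in up to 2 points.
2. Symmetries: mirror symmetry y ↦ −y ⇒ only even powers of y.
3. Against the integer gridlines: no y-intercept at any integer in the box.
4. These observations pin down the coefficients.

2*y^2 - 2*x + 1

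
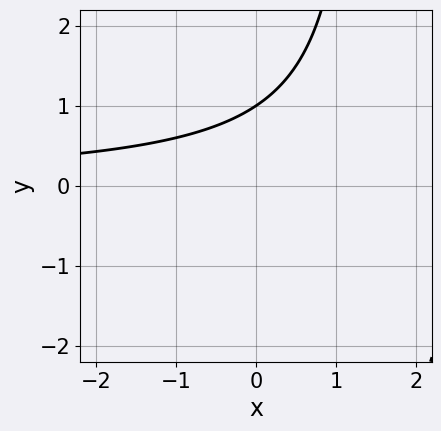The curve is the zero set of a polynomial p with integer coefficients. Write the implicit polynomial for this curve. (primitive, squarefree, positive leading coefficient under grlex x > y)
1. deg p = 2. A generic line meets the curve in up to 2 points.
2. Reading off the gridlines: it misses every integer gridline on the x-axis; it crosses the y-axis at the gridline y = 1.
3. Fitting integer coefficients to these (and the overall shape) gives p.

2*x*y - 3*y + 3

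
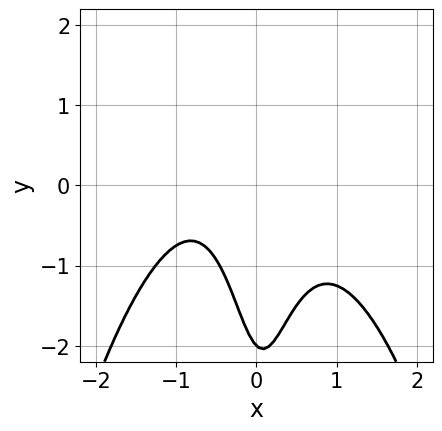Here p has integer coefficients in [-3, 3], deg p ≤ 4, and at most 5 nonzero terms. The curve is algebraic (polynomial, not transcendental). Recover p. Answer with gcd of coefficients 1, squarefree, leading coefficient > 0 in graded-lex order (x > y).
Degree: no degree-3 curve has this shape, so deg p = 4.
Observable constraints: it crosses the y-axis at the gridline y = -2; no x-intercept at any integer in the box.
Together with the visible shape, these determine p as stated.

2*x^4 + 3*x^2*y + x + y + 2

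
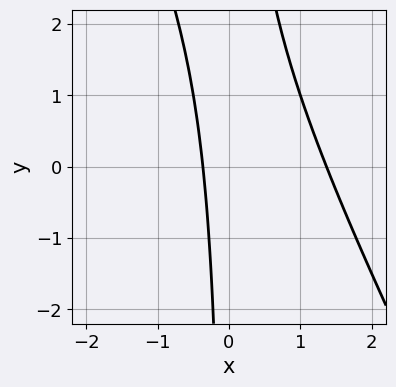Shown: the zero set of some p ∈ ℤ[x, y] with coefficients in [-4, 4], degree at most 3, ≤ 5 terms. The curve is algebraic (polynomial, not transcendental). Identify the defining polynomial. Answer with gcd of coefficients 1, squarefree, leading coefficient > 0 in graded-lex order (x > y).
2*x^2 + x*y - 2*x - 1

(a) deg p = 2.
(b) Observable constraints: it misses every integer gridline on the y-axis.
(c) Matching integer coefficients to the picture gives p.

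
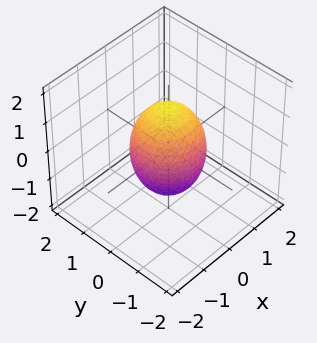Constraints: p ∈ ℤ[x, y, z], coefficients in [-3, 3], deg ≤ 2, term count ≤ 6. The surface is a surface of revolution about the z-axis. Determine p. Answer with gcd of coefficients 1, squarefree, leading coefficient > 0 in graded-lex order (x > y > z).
1. Degree: the shape is more complex than any degree-1 surface, so deg p = 2.
2. By symmetry, the surface is invariant under rotation about z: p = q(x² + y², z).
3. From the axis intercepts and sections: a circular section at z = 0 has radius exactly 1; among the integer gridlines, it crosses the y-axis at y ∈ {-1, 1}; the x-axis gridline crossings are at x ∈ {-1, 1}.
4. Assembling these constraints gives the stated polynomial.

2*x^2 + 2*y^2 + z^2 - 2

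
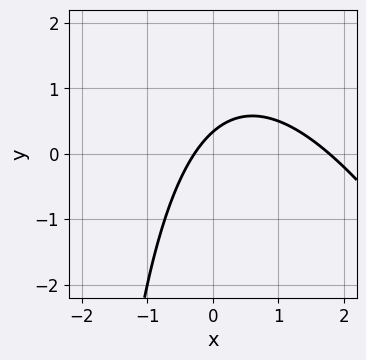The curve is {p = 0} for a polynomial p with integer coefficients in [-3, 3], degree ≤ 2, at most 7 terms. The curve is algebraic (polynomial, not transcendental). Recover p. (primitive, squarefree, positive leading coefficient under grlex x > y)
2*x^2 + x*y - 3*x + 3*y - 1

1. deg p = 2. The shape is more complex than any degree-1 curve.
2. Putting this together gives p.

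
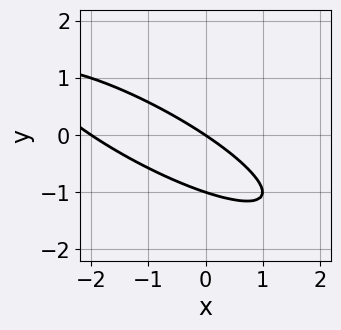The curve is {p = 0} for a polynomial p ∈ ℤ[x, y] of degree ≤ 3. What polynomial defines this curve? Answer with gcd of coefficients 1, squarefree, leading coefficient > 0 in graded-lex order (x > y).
x^2 + 3*x*y + 3*y^2 + 2*x + 3*y

First, degree: the shape is more complex than any degree-1 curve, so deg p = 2.
Then, against the integer gridlines: the x-axis gridline crossings are at x ∈ {-2, 0}; the y-axis gridline crossings are at y ∈ {-1, 0}.
Finally, fitting integer coefficients to these (and the overall shape) gives p.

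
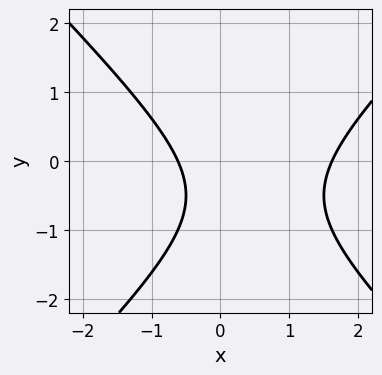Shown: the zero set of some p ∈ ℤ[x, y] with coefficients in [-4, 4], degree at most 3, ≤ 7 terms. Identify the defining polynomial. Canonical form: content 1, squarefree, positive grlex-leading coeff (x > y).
(a) Degree: a generic line meets the curve in up to 2 points, so deg p = 2.
(b) Reading off the gridlines: no y-intercept at any integer in the box.
(c) These observations pin down the coefficients.

x^2 - y^2 - x - y - 1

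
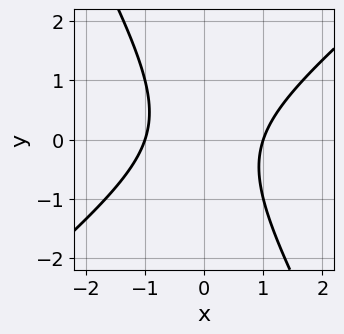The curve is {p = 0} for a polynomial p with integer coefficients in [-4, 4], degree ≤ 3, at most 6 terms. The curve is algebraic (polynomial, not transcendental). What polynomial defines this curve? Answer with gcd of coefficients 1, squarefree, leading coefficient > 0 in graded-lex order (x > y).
First, degree: the shape is more complex than any degree-1 curve, so deg p = 2.
Next, observable constraints: the x-axis gridline crossings are at x ∈ {-1, 1}; it misses every integer gridline on the y-axis.
Finally, together with the visible shape, these determine p as stated.

3*x^2 - 2*x*y - 2*y^2 - 3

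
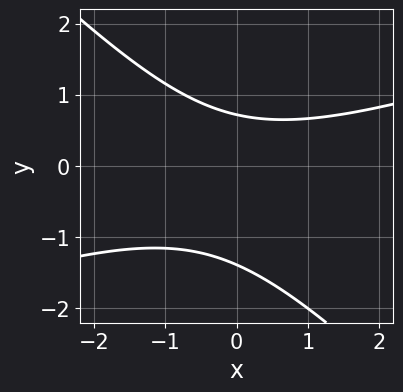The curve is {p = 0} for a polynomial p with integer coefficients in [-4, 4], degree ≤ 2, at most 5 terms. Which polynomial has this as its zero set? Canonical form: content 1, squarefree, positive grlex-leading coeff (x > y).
1. The degree is 2 — a generic line meets the curve in up to 2 points.
2. From the visible intercepts: no x-intercept at any integer in the box.
3. Putting this together gives p.

x^2 - 2*x*y - 3*y^2 - 2*y + 3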